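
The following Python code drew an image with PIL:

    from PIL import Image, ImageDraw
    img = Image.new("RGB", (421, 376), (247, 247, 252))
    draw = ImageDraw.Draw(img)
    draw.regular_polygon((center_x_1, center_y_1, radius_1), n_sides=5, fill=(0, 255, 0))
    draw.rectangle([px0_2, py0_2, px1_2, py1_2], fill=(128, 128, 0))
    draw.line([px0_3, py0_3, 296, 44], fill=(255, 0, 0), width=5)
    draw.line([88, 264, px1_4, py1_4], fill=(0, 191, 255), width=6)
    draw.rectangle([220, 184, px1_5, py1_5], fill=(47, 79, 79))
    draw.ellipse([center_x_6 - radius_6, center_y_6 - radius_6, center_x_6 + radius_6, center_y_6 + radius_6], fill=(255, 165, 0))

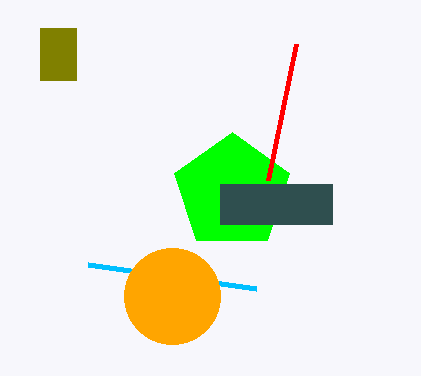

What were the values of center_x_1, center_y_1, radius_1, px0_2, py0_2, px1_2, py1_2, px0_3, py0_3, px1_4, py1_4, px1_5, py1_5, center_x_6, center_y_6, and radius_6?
center_x_1 = 232
center_y_1 = 192
radius_1 = 60
px0_2 = 40
py0_2 = 28
px1_2 = 76
py1_2 = 80
px0_3 = 268
py0_3 = 180
px1_4 = 256
py1_4 = 288
px1_5 = 332
py1_5 = 224
center_x_6 = 172
center_y_6 = 296
radius_6 = 48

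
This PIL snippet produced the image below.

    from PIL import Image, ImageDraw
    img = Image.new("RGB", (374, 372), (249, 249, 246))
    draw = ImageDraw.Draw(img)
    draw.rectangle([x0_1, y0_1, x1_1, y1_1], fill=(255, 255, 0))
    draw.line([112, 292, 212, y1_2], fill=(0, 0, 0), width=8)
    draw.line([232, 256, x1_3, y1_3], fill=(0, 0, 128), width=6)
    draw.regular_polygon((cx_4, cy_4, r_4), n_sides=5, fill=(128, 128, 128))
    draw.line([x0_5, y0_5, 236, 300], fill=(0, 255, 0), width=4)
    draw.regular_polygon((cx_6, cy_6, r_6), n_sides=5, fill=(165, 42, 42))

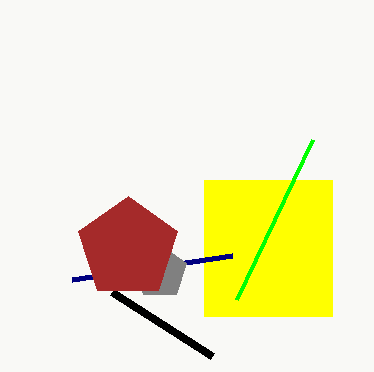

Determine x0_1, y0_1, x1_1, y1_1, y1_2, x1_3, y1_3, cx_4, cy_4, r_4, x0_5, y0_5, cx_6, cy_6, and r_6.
x0_1 = 204
y0_1 = 180
x1_1 = 332
y1_1 = 316
y1_2 = 356
x1_3 = 72
y1_3 = 280
cx_4 = 160
cy_4 = 272
r_4 = 28
x0_5 = 312
y0_5 = 140
cx_6 = 128
cy_6 = 248
r_6 = 52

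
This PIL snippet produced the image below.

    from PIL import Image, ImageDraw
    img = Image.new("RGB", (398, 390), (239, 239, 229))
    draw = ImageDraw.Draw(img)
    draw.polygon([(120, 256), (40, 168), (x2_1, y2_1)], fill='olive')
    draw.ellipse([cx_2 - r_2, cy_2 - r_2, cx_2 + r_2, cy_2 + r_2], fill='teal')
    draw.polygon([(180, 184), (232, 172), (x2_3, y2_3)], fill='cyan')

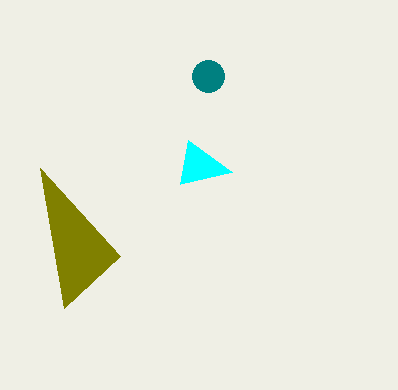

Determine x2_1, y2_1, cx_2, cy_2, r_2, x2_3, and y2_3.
x2_1 = 64; y2_1 = 308; cx_2 = 208; cy_2 = 76; r_2 = 16; x2_3 = 188; y2_3 = 140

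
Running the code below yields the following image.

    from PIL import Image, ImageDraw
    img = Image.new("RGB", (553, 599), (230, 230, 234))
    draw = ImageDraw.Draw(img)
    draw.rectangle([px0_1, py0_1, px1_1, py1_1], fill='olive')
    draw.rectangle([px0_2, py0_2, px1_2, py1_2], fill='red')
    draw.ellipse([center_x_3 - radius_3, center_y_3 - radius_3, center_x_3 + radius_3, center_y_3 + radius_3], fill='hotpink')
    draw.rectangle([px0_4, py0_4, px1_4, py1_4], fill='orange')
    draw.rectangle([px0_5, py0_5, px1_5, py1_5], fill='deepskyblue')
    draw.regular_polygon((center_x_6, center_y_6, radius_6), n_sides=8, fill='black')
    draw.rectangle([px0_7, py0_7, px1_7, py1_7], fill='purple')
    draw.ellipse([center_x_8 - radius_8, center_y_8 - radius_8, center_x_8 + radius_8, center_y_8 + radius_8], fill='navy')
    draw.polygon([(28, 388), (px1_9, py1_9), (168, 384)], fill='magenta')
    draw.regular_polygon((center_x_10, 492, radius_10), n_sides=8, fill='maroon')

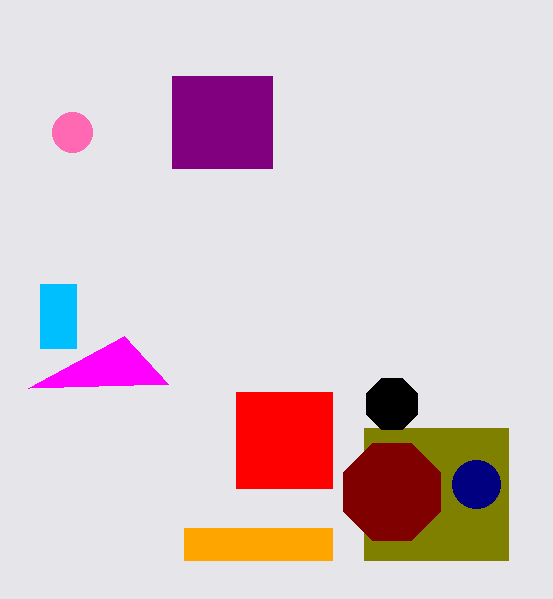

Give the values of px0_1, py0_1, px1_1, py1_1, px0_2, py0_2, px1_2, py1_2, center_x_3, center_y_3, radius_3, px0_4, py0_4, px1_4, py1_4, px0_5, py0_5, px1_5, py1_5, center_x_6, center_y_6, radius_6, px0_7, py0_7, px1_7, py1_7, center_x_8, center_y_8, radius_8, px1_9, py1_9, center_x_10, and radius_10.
px0_1 = 364
py0_1 = 428
px1_1 = 508
py1_1 = 560
px0_2 = 236
py0_2 = 392
px1_2 = 332
py1_2 = 488
center_x_3 = 72
center_y_3 = 132
radius_3 = 20
px0_4 = 184
py0_4 = 528
px1_4 = 332
py1_4 = 560
px0_5 = 40
py0_5 = 284
px1_5 = 76
py1_5 = 348
center_x_6 = 392
center_y_6 = 404
radius_6 = 28
px0_7 = 172
py0_7 = 76
px1_7 = 272
py1_7 = 168
center_x_8 = 476
center_y_8 = 484
radius_8 = 24
px1_9 = 124
py1_9 = 336
center_x_10 = 392
radius_10 = 52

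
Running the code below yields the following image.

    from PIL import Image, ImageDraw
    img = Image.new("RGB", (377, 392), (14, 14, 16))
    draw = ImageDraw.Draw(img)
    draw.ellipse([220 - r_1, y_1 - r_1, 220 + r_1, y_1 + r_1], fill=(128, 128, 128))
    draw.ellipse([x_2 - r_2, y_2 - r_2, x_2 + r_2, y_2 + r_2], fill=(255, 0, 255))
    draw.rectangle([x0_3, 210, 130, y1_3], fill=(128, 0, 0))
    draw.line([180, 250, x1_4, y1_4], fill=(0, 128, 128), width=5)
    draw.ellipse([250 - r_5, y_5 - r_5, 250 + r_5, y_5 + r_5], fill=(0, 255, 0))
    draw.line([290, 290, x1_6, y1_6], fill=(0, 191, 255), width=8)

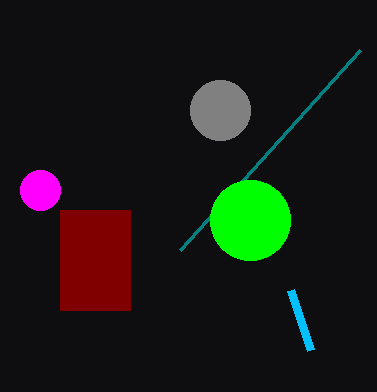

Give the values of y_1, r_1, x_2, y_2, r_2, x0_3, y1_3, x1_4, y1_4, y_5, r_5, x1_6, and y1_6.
y_1 = 110
r_1 = 30
x_2 = 40
y_2 = 190
r_2 = 20
x0_3 = 60
y1_3 = 310
x1_4 = 360
y1_4 = 50
y_5 = 220
r_5 = 40
x1_6 = 310
y1_6 = 350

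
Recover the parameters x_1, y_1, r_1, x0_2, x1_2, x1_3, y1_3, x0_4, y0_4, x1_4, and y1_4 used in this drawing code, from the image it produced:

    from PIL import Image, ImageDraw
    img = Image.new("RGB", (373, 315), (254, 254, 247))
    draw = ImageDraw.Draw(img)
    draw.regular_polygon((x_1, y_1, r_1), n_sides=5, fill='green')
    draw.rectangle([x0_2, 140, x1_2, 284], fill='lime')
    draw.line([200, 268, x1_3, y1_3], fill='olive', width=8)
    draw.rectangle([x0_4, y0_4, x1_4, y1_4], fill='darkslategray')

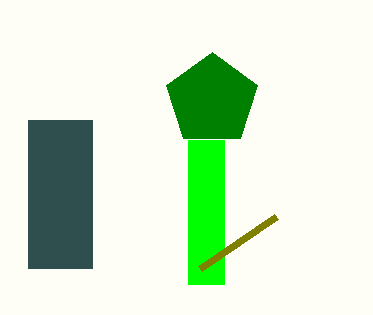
x_1 = 212; y_1 = 100; r_1 = 48; x0_2 = 188; x1_2 = 224; x1_3 = 276; y1_3 = 216; x0_4 = 28; y0_4 = 120; x1_4 = 92; y1_4 = 268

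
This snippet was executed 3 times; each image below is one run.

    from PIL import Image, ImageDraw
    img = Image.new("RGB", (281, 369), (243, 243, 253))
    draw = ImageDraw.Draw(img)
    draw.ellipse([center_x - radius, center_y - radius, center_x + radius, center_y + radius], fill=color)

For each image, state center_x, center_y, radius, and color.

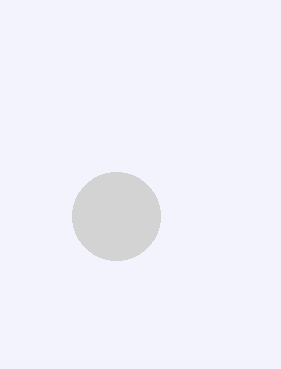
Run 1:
center_x = 116
center_y = 216
radius = 44
color = 'lightgray'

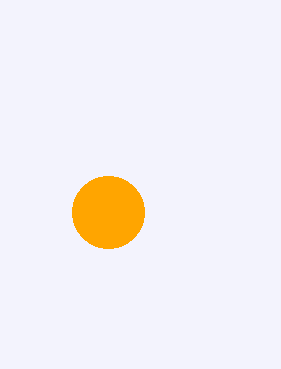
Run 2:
center_x = 108; center_y = 212; radius = 36; color = 'orange'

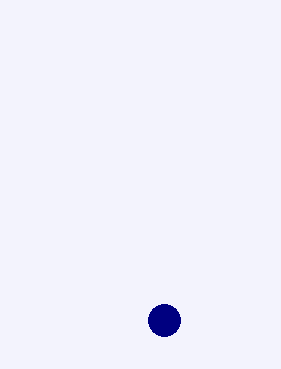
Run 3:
center_x = 164
center_y = 320
radius = 16
color = 'navy'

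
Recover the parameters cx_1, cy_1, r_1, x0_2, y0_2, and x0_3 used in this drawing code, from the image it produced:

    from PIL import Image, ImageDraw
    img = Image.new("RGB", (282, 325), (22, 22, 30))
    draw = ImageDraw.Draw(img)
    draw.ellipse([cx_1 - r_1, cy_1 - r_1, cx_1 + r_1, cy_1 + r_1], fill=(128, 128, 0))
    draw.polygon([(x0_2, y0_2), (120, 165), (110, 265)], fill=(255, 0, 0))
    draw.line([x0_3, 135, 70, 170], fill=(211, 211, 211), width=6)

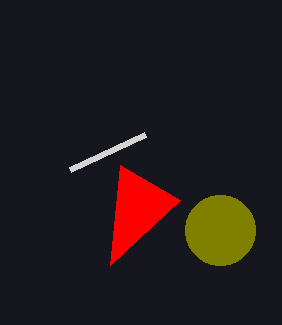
cx_1 = 220
cy_1 = 230
r_1 = 35
x0_2 = 180
y0_2 = 200
x0_3 = 145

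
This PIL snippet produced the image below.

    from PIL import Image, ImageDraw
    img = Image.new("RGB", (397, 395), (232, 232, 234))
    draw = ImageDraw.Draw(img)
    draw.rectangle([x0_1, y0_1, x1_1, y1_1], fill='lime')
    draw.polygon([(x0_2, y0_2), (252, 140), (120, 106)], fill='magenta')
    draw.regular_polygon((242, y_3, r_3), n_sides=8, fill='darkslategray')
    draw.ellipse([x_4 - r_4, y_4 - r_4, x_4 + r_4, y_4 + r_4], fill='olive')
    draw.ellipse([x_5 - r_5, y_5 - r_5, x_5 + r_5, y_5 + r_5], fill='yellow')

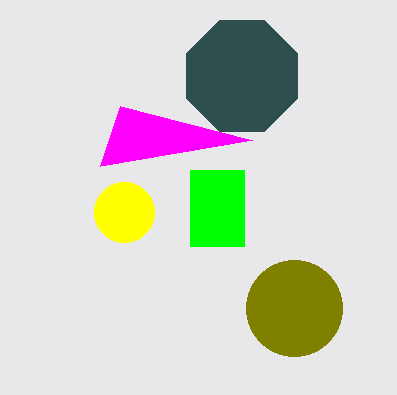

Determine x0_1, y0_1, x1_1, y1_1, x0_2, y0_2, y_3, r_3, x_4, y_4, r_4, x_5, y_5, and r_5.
x0_1 = 190; y0_1 = 170; x1_1 = 244; y1_1 = 246; x0_2 = 100; y0_2 = 166; y_3 = 76; r_3 = 60; x_4 = 294; y_4 = 308; r_4 = 48; x_5 = 124; y_5 = 212; r_5 = 30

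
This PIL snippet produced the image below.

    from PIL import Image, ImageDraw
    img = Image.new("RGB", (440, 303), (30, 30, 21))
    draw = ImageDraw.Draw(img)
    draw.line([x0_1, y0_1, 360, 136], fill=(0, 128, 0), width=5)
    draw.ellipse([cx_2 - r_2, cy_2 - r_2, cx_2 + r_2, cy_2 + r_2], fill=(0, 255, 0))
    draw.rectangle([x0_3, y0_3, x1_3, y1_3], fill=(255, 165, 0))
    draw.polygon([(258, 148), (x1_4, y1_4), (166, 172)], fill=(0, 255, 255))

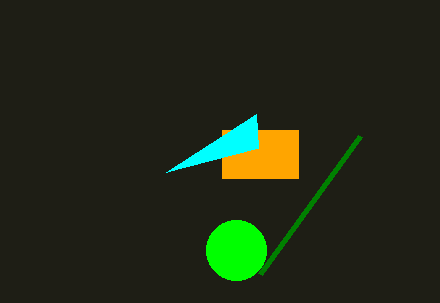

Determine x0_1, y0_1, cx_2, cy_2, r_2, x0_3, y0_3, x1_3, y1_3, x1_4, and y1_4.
x0_1 = 260
y0_1 = 274
cx_2 = 236
cy_2 = 250
r_2 = 30
x0_3 = 222
y0_3 = 130
x1_3 = 298
y1_3 = 178
x1_4 = 256
y1_4 = 114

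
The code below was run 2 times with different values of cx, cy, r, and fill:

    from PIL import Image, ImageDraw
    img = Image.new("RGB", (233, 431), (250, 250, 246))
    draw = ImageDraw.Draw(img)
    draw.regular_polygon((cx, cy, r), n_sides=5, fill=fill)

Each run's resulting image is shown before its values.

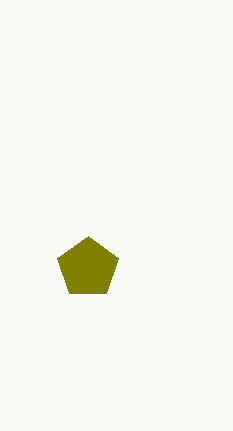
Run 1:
cx = 88
cy = 268
r = 32
fill = 'olive'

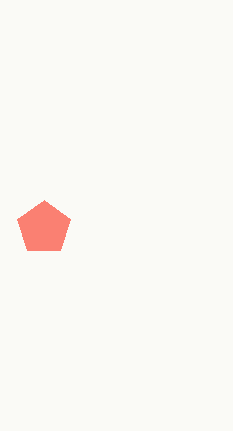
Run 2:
cx = 44; cy = 228; r = 28; fill = 'salmon'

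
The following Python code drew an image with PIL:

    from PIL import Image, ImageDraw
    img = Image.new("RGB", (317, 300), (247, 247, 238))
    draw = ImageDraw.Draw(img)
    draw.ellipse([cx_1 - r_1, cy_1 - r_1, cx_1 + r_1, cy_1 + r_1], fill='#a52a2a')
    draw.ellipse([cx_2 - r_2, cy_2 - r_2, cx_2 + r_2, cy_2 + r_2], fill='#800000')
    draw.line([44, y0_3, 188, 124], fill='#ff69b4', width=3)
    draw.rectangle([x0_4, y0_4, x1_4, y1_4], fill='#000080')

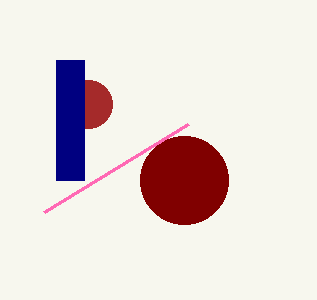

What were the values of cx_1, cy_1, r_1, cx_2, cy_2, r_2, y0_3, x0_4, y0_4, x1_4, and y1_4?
cx_1 = 88
cy_1 = 104
r_1 = 24
cx_2 = 184
cy_2 = 180
r_2 = 44
y0_3 = 212
x0_4 = 56
y0_4 = 60
x1_4 = 84
y1_4 = 180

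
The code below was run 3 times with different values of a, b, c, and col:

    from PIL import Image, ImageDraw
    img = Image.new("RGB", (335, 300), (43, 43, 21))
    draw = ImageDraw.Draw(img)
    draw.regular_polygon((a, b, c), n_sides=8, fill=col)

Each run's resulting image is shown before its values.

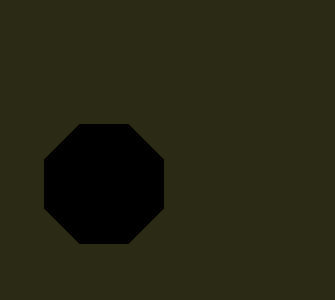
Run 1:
a = 104, b = 184, c = 64, col = 'black'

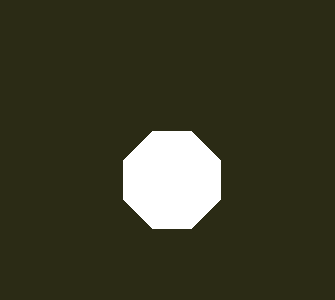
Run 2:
a = 172, b = 180, c = 52, col = 'white'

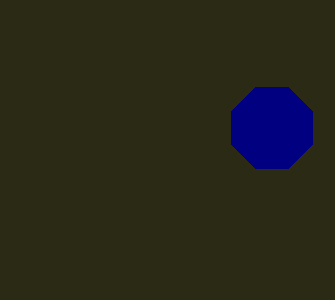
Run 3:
a = 272; b = 128; c = 44; col = 'navy'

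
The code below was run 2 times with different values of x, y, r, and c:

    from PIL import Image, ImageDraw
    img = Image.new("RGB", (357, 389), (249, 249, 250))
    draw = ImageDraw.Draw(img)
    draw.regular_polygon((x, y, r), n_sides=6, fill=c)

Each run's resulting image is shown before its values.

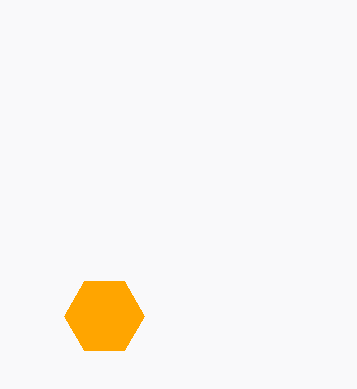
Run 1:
x = 104; y = 316; r = 40; c = 'orange'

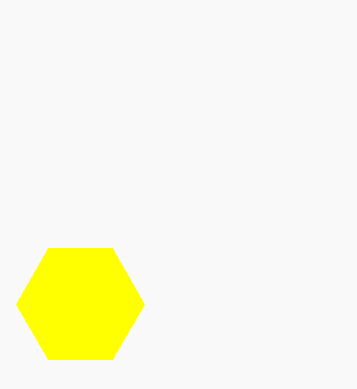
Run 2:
x = 80
y = 304
r = 64
c = 'yellow'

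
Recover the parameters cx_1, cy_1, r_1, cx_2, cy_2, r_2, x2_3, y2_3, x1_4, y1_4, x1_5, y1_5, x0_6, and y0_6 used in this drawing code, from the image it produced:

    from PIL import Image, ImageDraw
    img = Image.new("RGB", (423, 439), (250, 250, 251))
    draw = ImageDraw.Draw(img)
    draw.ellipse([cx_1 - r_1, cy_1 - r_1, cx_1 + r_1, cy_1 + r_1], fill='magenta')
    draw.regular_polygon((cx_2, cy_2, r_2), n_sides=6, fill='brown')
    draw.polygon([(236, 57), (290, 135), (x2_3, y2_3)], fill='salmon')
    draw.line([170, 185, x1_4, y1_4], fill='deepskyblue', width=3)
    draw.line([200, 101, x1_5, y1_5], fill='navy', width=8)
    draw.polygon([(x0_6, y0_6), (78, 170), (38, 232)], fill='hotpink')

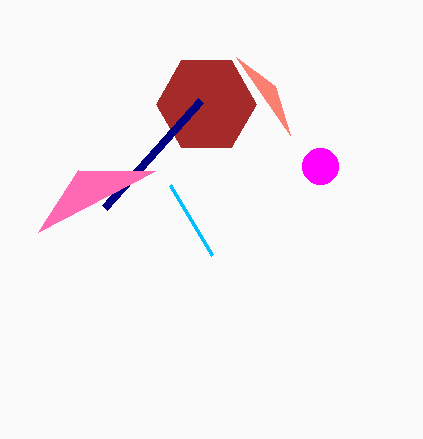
cx_1 = 320
cy_1 = 166
r_1 = 18
cx_2 = 206
cy_2 = 104
r_2 = 50
x2_3 = 275
y2_3 = 86
x1_4 = 212
y1_4 = 255
x1_5 = 104
y1_5 = 208
x0_6 = 155
y0_6 = 171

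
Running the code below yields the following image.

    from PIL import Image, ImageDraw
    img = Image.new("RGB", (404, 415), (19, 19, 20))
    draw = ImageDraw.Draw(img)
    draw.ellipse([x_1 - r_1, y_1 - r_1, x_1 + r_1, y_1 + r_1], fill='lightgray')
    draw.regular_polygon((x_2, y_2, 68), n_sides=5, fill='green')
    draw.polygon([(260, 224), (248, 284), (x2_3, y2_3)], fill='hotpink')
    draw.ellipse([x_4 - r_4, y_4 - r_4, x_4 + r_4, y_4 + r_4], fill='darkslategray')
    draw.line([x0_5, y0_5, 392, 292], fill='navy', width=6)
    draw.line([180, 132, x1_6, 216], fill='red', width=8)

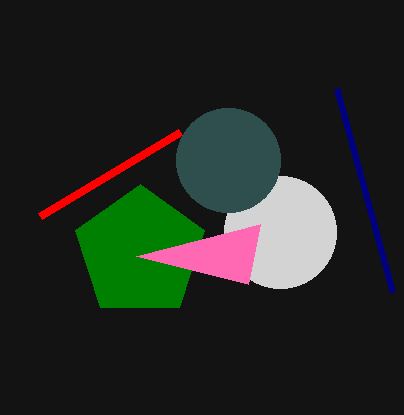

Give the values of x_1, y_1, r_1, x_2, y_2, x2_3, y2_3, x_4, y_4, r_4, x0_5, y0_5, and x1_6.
x_1 = 280, y_1 = 232, r_1 = 56, x_2 = 140, y_2 = 252, x2_3 = 136, y2_3 = 256, x_4 = 228, y_4 = 160, r_4 = 52, x0_5 = 336, y0_5 = 88, x1_6 = 40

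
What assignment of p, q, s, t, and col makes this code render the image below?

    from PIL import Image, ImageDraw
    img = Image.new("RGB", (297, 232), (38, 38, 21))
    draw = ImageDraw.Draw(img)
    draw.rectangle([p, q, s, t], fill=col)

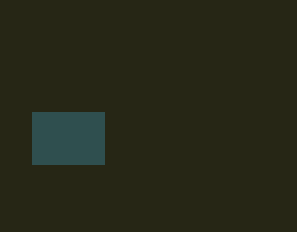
p = 32, q = 112, s = 104, t = 164, col = 'darkslategray'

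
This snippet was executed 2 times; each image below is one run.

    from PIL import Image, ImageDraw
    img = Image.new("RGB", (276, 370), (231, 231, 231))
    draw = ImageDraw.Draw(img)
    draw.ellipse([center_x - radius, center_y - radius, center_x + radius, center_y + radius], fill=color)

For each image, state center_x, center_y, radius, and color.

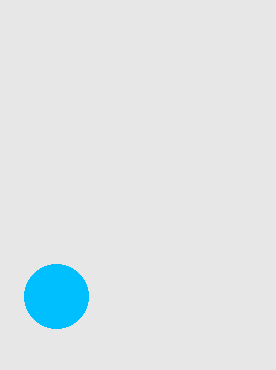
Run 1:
center_x = 56, center_y = 296, radius = 32, color = 'deepskyblue'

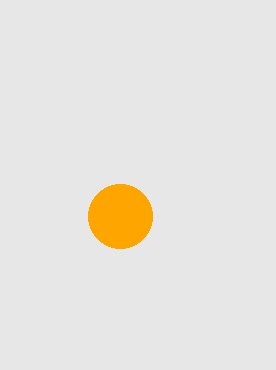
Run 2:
center_x = 120, center_y = 216, radius = 32, color = 'orange'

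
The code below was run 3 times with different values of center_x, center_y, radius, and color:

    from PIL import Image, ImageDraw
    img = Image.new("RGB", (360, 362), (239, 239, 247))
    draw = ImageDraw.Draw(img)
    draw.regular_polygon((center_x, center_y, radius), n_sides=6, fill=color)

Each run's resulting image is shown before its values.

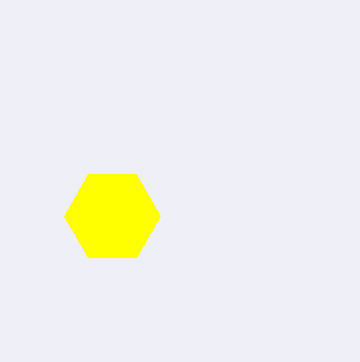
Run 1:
center_x = 112, center_y = 216, radius = 48, color = 'yellow'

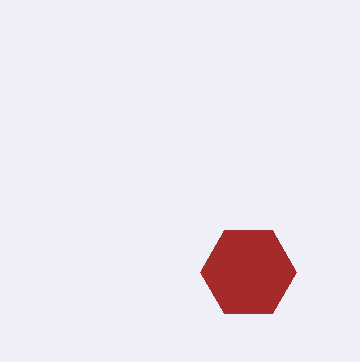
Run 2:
center_x = 248, center_y = 272, radius = 48, color = 'brown'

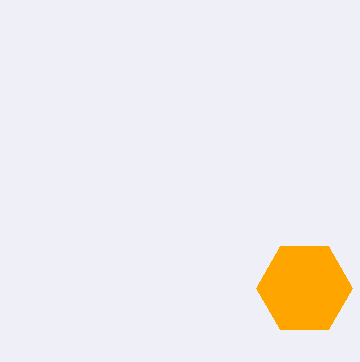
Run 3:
center_x = 304, center_y = 288, radius = 48, color = 'orange'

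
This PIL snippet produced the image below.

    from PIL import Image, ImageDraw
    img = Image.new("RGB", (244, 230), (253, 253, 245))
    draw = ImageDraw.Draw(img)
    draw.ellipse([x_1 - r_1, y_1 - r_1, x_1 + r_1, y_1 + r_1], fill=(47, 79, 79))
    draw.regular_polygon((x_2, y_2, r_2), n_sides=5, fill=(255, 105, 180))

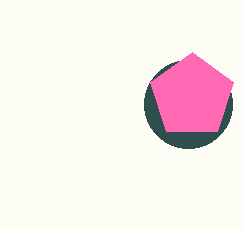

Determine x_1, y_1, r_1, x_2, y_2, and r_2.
x_1 = 188
y_1 = 104
r_1 = 44
x_2 = 192
y_2 = 96
r_2 = 44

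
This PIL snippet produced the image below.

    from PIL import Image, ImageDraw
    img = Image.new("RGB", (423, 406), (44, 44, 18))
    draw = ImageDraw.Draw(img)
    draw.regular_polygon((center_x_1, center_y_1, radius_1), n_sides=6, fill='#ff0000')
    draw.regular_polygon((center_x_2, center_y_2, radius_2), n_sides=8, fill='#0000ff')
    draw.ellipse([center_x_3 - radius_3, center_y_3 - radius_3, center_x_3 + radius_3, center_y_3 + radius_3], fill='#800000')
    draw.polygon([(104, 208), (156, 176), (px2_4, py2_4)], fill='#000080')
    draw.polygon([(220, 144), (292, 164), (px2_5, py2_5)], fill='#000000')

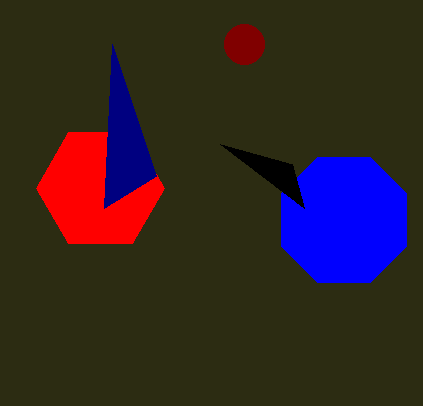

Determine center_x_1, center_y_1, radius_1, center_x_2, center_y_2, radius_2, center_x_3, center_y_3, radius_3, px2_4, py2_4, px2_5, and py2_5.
center_x_1 = 100, center_y_1 = 188, radius_1 = 64, center_x_2 = 344, center_y_2 = 220, radius_2 = 68, center_x_3 = 244, center_y_3 = 44, radius_3 = 20, px2_4 = 112, py2_4 = 44, px2_5 = 304, py2_5 = 208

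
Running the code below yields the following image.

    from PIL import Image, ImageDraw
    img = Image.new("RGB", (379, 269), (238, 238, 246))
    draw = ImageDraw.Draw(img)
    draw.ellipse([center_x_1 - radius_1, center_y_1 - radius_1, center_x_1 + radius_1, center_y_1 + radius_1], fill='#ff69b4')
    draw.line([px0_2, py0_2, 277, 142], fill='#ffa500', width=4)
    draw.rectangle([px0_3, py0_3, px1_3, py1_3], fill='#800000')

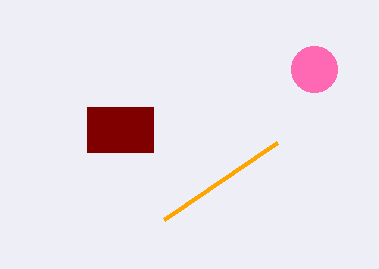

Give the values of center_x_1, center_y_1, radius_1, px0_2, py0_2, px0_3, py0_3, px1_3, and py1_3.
center_x_1 = 314
center_y_1 = 69
radius_1 = 23
px0_2 = 164
py0_2 = 219
px0_3 = 87
py0_3 = 107
px1_3 = 153
py1_3 = 152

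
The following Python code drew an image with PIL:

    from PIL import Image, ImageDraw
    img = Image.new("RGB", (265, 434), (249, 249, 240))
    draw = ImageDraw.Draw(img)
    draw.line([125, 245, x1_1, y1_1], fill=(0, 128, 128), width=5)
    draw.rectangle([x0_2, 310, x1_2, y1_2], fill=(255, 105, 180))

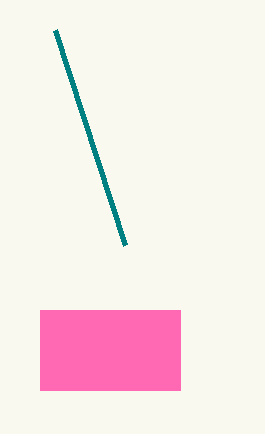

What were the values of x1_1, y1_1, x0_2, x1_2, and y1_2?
x1_1 = 55; y1_1 = 30; x0_2 = 40; x1_2 = 180; y1_2 = 390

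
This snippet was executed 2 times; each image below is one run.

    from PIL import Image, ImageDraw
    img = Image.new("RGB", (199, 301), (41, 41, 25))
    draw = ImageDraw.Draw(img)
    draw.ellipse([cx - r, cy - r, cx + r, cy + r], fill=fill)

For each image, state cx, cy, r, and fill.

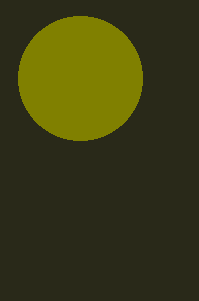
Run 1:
cx = 80; cy = 78; r = 62; fill = 'olive'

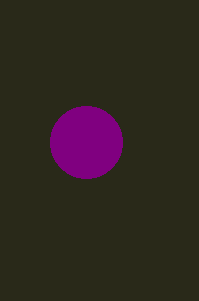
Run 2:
cx = 86, cy = 142, r = 36, fill = 'purple'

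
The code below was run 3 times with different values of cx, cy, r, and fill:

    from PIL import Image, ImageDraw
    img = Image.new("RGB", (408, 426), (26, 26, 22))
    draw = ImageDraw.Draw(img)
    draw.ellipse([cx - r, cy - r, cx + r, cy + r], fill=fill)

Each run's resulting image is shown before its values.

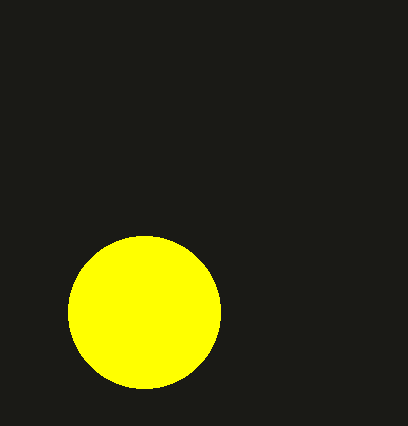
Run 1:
cx = 144, cy = 312, r = 76, fill = 'yellow'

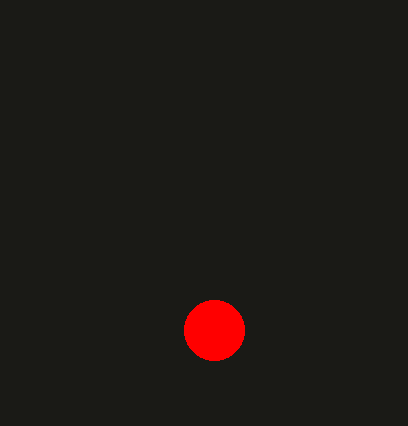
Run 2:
cx = 214
cy = 330
r = 30
fill = 'red'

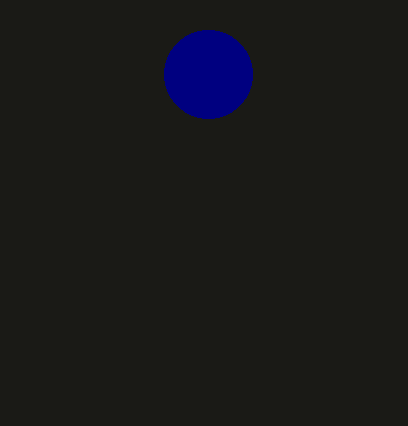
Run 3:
cx = 208
cy = 74
r = 44
fill = 'navy'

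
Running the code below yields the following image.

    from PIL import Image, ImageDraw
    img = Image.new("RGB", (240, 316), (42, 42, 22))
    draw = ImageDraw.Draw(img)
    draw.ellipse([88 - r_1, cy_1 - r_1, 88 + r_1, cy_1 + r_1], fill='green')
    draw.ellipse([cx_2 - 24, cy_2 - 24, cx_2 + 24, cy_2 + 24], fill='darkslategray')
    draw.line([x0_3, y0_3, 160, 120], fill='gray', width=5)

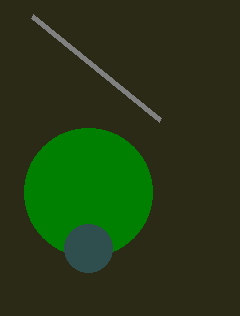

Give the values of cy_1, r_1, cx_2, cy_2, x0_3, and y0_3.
cy_1 = 192; r_1 = 64; cx_2 = 88; cy_2 = 248; x0_3 = 32; y0_3 = 16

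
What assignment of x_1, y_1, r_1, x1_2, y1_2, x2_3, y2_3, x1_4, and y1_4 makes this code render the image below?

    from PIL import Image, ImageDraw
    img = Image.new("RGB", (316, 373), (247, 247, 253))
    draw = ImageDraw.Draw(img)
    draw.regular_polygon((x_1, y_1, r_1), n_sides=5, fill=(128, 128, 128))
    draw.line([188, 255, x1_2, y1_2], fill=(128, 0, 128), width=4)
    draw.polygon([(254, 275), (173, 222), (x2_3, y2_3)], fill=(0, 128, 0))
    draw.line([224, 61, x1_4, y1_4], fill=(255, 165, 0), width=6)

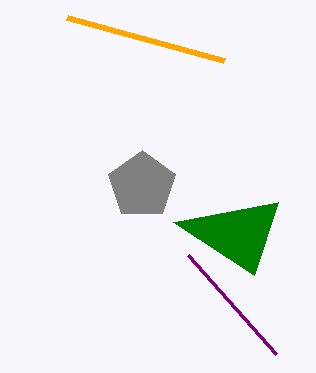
x_1 = 142, y_1 = 185, r_1 = 35, x1_2 = 276, y1_2 = 354, x2_3 = 278, y2_3 = 202, x1_4 = 67, y1_4 = 18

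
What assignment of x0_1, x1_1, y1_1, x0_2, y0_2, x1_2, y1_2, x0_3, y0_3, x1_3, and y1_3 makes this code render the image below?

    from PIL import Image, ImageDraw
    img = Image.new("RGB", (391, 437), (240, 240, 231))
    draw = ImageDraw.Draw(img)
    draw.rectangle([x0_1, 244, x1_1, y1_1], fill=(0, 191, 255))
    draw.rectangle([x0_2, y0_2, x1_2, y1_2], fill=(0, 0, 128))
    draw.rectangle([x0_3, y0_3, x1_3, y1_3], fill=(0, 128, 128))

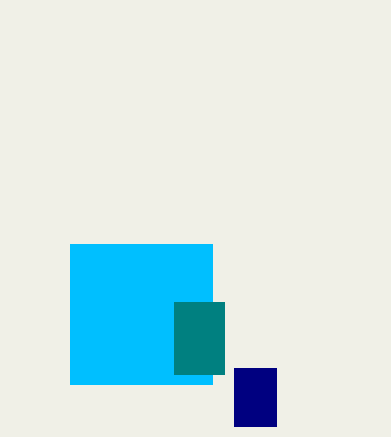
x0_1 = 70; x1_1 = 212; y1_1 = 384; x0_2 = 234; y0_2 = 368; x1_2 = 276; y1_2 = 426; x0_3 = 174; y0_3 = 302; x1_3 = 224; y1_3 = 374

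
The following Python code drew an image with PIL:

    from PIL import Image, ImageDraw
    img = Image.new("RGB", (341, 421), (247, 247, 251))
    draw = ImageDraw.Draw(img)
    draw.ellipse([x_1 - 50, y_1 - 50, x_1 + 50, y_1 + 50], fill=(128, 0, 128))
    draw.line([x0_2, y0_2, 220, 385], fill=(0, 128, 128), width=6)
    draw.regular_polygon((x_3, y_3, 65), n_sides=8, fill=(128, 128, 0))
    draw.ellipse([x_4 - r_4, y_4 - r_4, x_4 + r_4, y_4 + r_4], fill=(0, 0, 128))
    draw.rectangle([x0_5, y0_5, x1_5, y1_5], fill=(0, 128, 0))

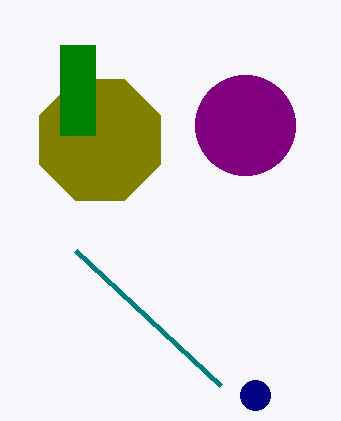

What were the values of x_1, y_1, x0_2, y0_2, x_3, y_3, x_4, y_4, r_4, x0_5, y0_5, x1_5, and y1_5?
x_1 = 245; y_1 = 125; x0_2 = 75; y0_2 = 250; x_3 = 100; y_3 = 140; x_4 = 255; y_4 = 395; r_4 = 15; x0_5 = 60; y0_5 = 45; x1_5 = 95; y1_5 = 135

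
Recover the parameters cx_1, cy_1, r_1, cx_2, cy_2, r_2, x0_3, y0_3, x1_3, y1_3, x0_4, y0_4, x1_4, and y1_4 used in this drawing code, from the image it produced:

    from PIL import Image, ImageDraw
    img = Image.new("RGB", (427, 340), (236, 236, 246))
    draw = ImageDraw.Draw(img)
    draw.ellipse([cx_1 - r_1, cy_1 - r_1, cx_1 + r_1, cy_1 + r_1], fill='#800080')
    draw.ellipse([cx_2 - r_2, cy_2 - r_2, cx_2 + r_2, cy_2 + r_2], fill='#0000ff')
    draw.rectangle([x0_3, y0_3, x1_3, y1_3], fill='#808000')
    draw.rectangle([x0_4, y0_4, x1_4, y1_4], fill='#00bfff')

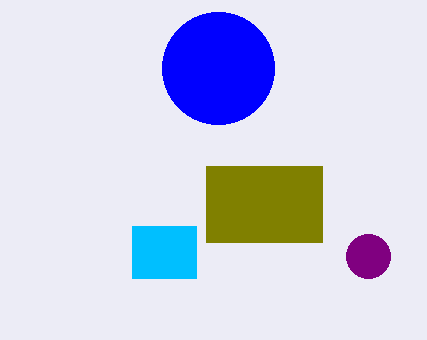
cx_1 = 368; cy_1 = 256; r_1 = 22; cx_2 = 218; cy_2 = 68; r_2 = 56; x0_3 = 206; y0_3 = 166; x1_3 = 322; y1_3 = 242; x0_4 = 132; y0_4 = 226; x1_4 = 196; y1_4 = 278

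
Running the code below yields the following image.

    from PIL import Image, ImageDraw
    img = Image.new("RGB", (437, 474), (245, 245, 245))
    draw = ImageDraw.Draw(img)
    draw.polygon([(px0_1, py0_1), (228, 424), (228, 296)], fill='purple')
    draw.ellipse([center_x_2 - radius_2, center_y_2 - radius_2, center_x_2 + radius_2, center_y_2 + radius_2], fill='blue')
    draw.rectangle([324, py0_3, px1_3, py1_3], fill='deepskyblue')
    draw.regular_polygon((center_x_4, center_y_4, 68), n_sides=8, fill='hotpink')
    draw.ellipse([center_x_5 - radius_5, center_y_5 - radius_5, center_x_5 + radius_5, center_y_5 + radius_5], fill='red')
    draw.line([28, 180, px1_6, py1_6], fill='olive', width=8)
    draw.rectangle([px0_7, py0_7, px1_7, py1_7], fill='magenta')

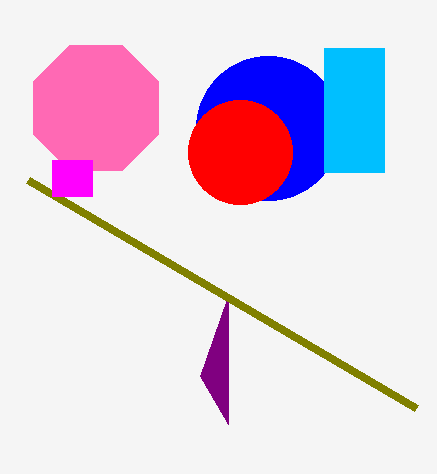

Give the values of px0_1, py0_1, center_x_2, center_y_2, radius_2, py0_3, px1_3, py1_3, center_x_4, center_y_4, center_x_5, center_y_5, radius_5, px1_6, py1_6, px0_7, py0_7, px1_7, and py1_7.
px0_1 = 200; py0_1 = 376; center_x_2 = 268; center_y_2 = 128; radius_2 = 72; py0_3 = 48; px1_3 = 384; py1_3 = 172; center_x_4 = 96; center_y_4 = 108; center_x_5 = 240; center_y_5 = 152; radius_5 = 52; px1_6 = 416; py1_6 = 408; px0_7 = 52; py0_7 = 160; px1_7 = 92; py1_7 = 196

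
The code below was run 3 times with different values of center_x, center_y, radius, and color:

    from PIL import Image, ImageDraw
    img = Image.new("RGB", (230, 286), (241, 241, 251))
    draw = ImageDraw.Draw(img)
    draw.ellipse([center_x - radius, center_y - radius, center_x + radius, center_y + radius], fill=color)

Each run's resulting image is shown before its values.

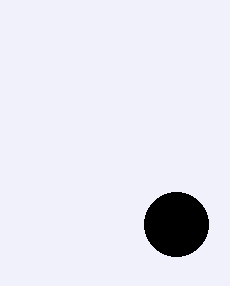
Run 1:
center_x = 176, center_y = 224, radius = 32, color = 'black'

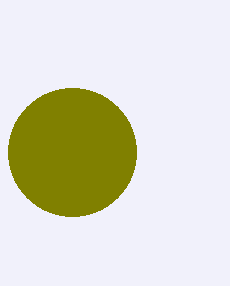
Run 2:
center_x = 72, center_y = 152, radius = 64, color = 'olive'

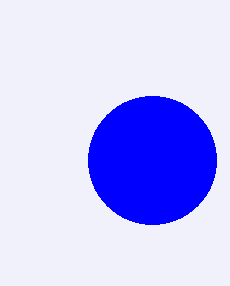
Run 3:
center_x = 152, center_y = 160, radius = 64, color = 'blue'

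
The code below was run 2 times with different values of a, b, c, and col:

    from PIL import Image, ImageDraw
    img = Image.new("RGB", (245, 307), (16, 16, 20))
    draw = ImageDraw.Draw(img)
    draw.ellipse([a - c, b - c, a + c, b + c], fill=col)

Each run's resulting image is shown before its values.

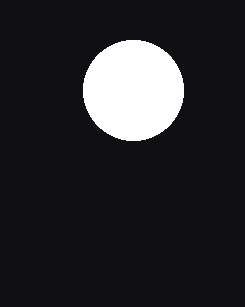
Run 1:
a = 133, b = 90, c = 50, col = 'white'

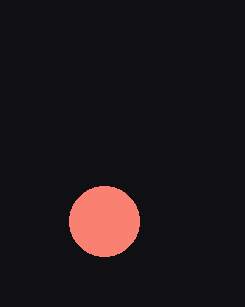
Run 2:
a = 104, b = 221, c = 35, col = 'salmon'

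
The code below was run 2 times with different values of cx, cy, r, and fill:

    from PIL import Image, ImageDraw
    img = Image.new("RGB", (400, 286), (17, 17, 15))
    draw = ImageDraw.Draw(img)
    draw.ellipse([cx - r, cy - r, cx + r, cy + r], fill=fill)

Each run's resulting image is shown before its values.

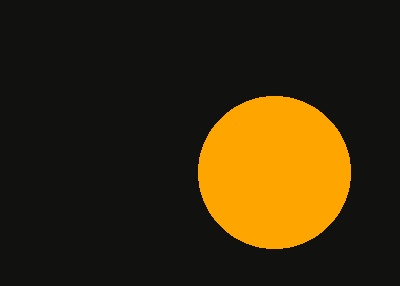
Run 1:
cx = 274, cy = 172, r = 76, fill = 'orange'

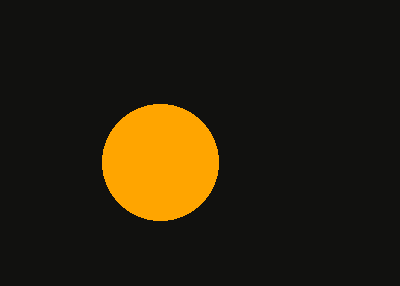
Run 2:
cx = 160; cy = 162; r = 58; fill = 'orange'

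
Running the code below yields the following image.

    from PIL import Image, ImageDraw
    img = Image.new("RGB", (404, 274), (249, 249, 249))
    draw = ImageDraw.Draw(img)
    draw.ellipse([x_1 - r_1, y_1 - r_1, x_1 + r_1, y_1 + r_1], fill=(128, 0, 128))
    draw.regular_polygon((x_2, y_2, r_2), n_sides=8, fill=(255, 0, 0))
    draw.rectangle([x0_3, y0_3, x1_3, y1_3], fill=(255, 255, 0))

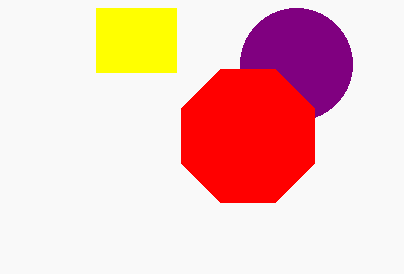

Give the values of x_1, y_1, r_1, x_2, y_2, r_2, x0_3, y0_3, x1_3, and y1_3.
x_1 = 296, y_1 = 64, r_1 = 56, x_2 = 248, y_2 = 136, r_2 = 72, x0_3 = 96, y0_3 = 8, x1_3 = 176, y1_3 = 72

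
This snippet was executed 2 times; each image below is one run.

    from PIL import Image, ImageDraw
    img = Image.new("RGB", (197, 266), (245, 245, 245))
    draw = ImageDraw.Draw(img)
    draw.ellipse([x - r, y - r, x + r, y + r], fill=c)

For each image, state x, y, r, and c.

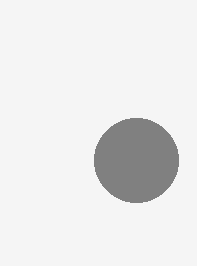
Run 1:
x = 136, y = 160, r = 42, c = 'gray'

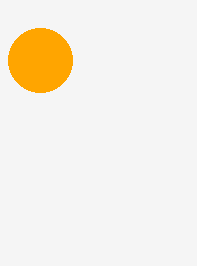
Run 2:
x = 40; y = 60; r = 32; c = 'orange'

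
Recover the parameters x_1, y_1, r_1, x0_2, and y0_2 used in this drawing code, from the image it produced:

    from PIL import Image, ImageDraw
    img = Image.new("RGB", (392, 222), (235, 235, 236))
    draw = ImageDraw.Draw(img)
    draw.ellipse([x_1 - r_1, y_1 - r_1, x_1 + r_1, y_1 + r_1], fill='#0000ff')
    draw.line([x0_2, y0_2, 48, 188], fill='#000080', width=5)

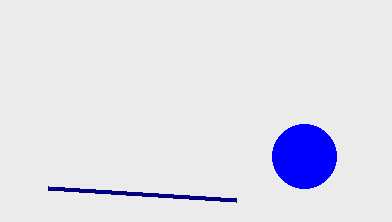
x_1 = 304, y_1 = 156, r_1 = 32, x0_2 = 236, y0_2 = 200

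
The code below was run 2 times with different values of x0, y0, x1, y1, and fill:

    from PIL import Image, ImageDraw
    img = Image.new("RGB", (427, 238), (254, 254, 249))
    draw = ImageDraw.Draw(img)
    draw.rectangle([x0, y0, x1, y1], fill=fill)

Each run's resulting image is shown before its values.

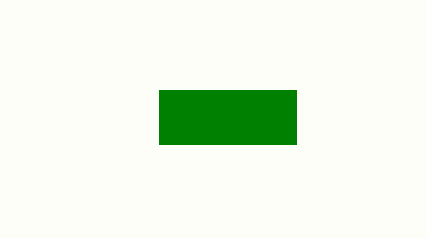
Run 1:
x0 = 159, y0 = 90, x1 = 296, y1 = 144, fill = 'green'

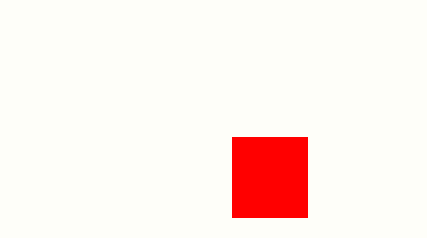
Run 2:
x0 = 232, y0 = 137, x1 = 307, y1 = 217, fill = 'red'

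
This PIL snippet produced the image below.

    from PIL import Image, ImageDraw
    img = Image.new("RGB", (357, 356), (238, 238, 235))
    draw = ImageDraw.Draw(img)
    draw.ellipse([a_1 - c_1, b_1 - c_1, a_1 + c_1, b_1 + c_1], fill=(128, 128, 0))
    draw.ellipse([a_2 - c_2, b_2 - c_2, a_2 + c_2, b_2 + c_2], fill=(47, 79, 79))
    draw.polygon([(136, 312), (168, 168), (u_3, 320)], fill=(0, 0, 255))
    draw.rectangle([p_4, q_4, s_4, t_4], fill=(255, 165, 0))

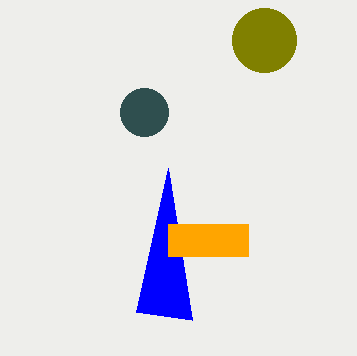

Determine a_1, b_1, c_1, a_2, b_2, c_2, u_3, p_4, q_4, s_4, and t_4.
a_1 = 264, b_1 = 40, c_1 = 32, a_2 = 144, b_2 = 112, c_2 = 24, u_3 = 192, p_4 = 168, q_4 = 224, s_4 = 248, t_4 = 256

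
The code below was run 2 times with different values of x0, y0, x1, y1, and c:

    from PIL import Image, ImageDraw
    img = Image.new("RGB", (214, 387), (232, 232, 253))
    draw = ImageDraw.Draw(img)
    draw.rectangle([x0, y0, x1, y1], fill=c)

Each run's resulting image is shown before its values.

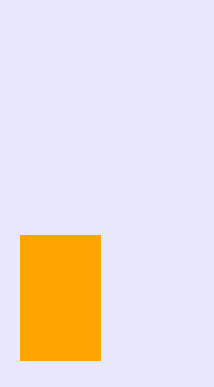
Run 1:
x0 = 20
y0 = 235
x1 = 100
y1 = 360
c = 'orange'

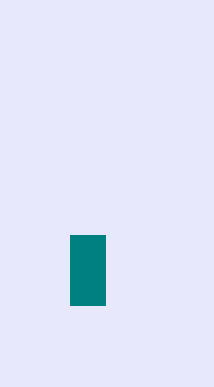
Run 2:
x0 = 70; y0 = 235; x1 = 105; y1 = 305; c = 'teal'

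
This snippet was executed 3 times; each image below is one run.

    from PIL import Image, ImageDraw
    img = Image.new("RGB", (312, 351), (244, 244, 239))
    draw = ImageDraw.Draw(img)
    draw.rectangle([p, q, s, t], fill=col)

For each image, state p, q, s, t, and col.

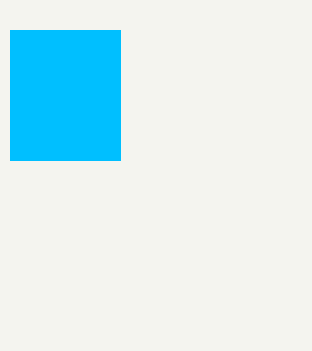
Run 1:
p = 10, q = 30, s = 120, t = 160, col = 'deepskyblue'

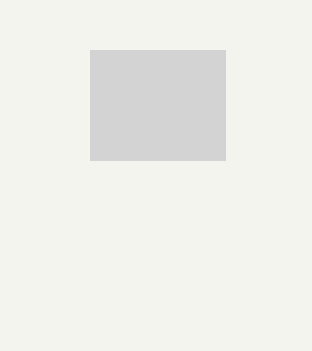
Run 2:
p = 90, q = 50, s = 225, t = 160, col = 'lightgray'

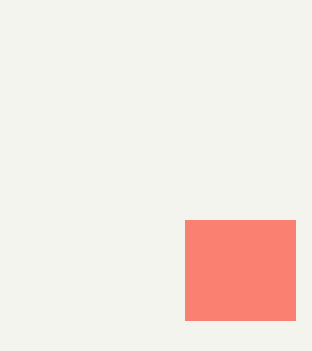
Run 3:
p = 185, q = 220, s = 295, t = 320, col = 'salmon'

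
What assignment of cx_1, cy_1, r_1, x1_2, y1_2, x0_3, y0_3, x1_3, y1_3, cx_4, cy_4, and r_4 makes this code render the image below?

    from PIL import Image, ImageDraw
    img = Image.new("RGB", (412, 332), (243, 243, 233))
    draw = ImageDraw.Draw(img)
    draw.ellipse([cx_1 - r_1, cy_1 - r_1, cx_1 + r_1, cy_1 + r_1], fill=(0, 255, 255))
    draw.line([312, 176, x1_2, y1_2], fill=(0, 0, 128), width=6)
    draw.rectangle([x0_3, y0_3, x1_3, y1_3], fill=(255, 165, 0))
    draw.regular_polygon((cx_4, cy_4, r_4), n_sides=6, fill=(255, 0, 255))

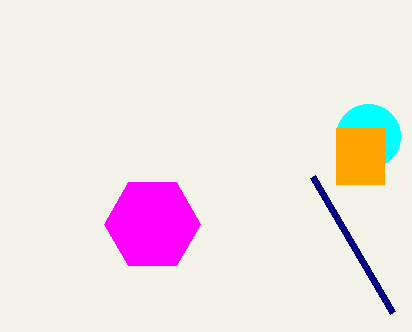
cx_1 = 368; cy_1 = 136; r_1 = 32; x1_2 = 392; y1_2 = 312; x0_3 = 336; y0_3 = 128; x1_3 = 384; y1_3 = 184; cx_4 = 152; cy_4 = 224; r_4 = 48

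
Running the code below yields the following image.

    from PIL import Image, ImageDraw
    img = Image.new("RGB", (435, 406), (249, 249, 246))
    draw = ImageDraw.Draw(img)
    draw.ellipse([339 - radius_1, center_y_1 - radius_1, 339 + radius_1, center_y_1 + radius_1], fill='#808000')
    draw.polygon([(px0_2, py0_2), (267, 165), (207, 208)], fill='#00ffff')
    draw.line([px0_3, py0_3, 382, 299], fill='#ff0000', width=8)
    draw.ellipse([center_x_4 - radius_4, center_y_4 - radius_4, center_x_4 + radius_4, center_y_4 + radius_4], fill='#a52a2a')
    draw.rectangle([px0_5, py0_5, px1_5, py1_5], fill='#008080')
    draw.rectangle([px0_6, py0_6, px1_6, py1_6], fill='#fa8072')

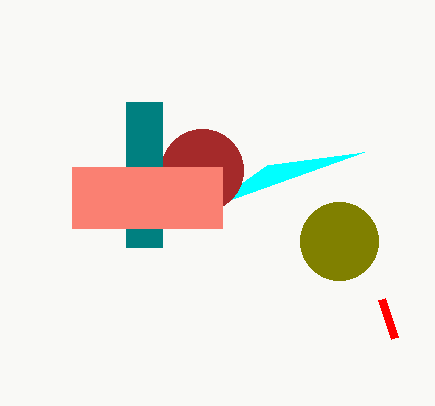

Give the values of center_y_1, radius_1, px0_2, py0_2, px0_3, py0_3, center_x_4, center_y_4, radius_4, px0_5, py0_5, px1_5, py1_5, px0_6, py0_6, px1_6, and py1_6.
center_y_1 = 241, radius_1 = 39, px0_2 = 364, py0_2 = 152, px0_3 = 395, py0_3 = 338, center_x_4 = 202, center_y_4 = 170, radius_4 = 41, px0_5 = 126, py0_5 = 102, px1_5 = 162, py1_5 = 247, px0_6 = 72, py0_6 = 167, px1_6 = 222, py1_6 = 228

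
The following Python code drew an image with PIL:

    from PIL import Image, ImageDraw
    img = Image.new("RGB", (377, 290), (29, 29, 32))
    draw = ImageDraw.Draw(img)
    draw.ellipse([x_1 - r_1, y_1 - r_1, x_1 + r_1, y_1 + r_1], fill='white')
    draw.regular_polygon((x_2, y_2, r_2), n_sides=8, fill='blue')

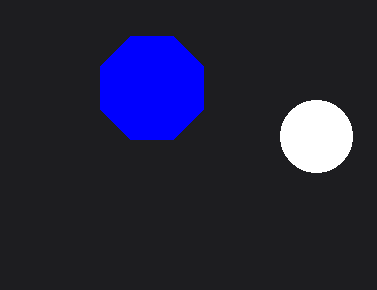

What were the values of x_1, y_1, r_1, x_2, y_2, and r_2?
x_1 = 316
y_1 = 136
r_1 = 36
x_2 = 152
y_2 = 88
r_2 = 56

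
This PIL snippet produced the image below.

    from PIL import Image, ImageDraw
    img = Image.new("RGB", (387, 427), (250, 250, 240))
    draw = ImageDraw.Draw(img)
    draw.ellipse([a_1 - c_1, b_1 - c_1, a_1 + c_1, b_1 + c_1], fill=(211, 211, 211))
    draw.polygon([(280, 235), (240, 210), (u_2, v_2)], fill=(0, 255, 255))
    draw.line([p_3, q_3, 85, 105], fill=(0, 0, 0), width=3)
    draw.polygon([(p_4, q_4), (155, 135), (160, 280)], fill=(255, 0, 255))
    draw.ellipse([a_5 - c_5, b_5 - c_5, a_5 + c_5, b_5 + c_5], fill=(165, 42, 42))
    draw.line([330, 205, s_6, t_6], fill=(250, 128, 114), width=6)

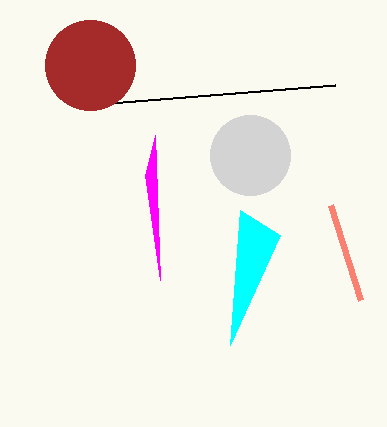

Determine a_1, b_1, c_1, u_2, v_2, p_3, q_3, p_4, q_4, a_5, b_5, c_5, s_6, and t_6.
a_1 = 250; b_1 = 155; c_1 = 40; u_2 = 230; v_2 = 345; p_3 = 335; q_3 = 85; p_4 = 145; q_4 = 175; a_5 = 90; b_5 = 65; c_5 = 45; s_6 = 360; t_6 = 300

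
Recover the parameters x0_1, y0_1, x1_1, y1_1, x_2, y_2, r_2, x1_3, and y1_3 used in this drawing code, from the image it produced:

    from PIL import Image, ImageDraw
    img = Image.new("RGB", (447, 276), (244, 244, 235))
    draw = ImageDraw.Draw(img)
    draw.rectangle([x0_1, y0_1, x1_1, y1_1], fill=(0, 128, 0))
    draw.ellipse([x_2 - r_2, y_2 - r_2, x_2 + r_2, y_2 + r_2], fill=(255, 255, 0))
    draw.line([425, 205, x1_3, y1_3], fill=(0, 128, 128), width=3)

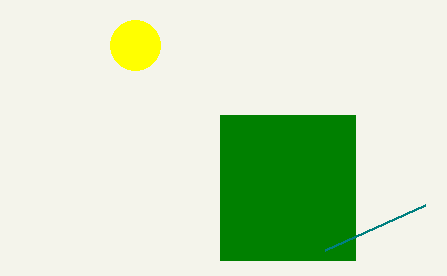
x0_1 = 220; y0_1 = 115; x1_1 = 355; y1_1 = 260; x_2 = 135; y_2 = 45; r_2 = 25; x1_3 = 325; y1_3 = 250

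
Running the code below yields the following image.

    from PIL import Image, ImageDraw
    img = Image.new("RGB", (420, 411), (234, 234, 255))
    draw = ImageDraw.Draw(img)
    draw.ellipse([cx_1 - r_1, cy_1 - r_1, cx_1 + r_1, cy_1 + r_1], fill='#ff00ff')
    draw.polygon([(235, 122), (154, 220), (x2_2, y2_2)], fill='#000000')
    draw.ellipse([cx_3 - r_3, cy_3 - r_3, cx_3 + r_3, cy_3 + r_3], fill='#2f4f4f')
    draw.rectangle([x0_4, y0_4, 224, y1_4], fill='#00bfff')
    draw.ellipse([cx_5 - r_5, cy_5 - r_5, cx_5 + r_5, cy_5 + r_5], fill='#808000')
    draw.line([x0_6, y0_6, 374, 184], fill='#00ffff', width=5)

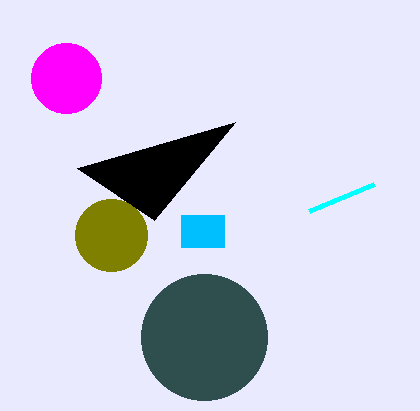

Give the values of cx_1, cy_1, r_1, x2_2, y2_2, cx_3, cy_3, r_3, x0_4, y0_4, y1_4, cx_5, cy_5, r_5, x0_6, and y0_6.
cx_1 = 66; cy_1 = 78; r_1 = 35; x2_2 = 77; y2_2 = 168; cx_3 = 204; cy_3 = 337; r_3 = 63; x0_4 = 181; y0_4 = 215; y1_4 = 247; cx_5 = 111; cy_5 = 235; r_5 = 36; x0_6 = 309; y0_6 = 211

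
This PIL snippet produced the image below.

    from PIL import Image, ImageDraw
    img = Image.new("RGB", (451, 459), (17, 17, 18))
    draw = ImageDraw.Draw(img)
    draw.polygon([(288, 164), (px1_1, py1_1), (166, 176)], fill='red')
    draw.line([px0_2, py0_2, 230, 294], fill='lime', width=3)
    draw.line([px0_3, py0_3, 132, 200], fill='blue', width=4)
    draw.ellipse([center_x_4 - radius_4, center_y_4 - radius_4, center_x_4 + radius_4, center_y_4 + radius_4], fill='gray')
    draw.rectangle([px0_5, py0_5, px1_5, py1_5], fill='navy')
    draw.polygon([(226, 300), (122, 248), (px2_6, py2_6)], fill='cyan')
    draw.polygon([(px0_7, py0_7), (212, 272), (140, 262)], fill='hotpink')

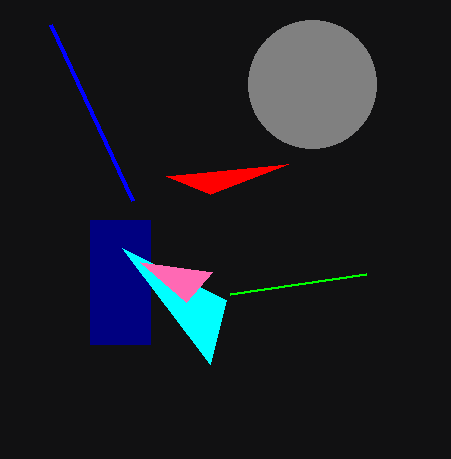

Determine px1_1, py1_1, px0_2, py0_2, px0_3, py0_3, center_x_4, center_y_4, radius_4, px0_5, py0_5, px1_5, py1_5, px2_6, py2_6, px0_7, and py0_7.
px1_1 = 210
py1_1 = 194
px0_2 = 366
py0_2 = 274
px0_3 = 50
py0_3 = 24
center_x_4 = 312
center_y_4 = 84
radius_4 = 64
px0_5 = 90
py0_5 = 220
px1_5 = 150
py1_5 = 344
px2_6 = 210
py2_6 = 364
px0_7 = 186
py0_7 = 302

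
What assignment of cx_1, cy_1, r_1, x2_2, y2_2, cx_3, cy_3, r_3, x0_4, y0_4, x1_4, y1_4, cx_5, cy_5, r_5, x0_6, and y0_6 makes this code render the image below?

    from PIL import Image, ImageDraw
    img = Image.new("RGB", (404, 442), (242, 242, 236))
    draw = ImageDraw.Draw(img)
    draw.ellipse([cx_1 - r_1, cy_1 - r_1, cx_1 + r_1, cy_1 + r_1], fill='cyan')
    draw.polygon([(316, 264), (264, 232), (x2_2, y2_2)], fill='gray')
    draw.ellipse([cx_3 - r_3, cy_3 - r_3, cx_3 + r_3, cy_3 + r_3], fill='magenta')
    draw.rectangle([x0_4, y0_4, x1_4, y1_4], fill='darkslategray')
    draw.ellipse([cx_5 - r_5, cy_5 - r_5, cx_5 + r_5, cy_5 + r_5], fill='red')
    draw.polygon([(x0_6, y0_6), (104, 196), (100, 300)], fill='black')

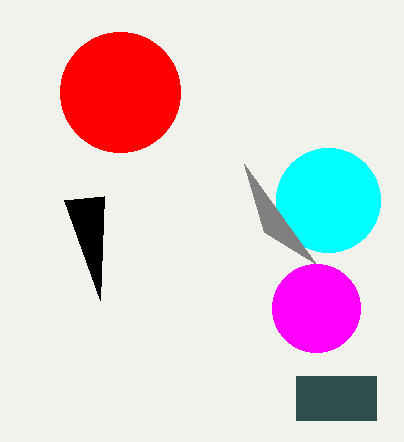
cx_1 = 328
cy_1 = 200
r_1 = 52
x2_2 = 244
y2_2 = 164
cx_3 = 316
cy_3 = 308
r_3 = 44
x0_4 = 296
y0_4 = 376
x1_4 = 376
y1_4 = 420
cx_5 = 120
cy_5 = 92
r_5 = 60
x0_6 = 64
y0_6 = 200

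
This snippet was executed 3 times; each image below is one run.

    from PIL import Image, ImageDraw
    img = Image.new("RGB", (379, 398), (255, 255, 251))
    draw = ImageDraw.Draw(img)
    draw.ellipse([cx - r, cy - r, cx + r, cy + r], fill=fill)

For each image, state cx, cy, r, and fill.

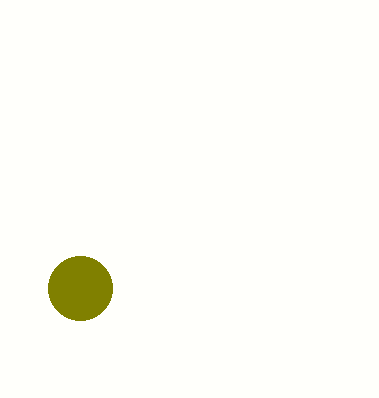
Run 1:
cx = 80, cy = 288, r = 32, fill = 'olive'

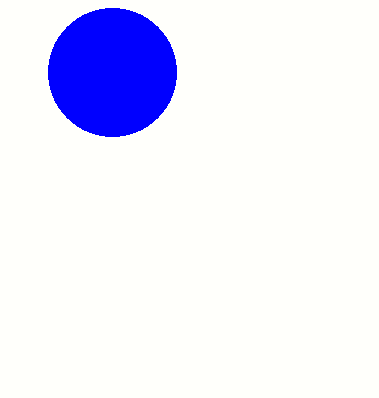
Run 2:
cx = 112, cy = 72, r = 64, fill = 'blue'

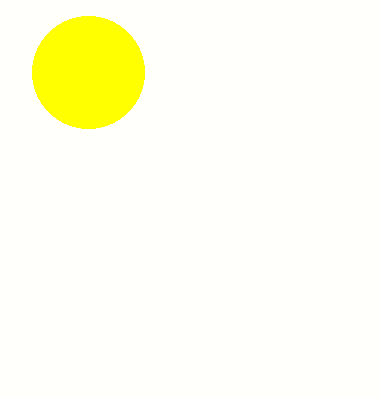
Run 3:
cx = 88
cy = 72
r = 56
fill = 'yellow'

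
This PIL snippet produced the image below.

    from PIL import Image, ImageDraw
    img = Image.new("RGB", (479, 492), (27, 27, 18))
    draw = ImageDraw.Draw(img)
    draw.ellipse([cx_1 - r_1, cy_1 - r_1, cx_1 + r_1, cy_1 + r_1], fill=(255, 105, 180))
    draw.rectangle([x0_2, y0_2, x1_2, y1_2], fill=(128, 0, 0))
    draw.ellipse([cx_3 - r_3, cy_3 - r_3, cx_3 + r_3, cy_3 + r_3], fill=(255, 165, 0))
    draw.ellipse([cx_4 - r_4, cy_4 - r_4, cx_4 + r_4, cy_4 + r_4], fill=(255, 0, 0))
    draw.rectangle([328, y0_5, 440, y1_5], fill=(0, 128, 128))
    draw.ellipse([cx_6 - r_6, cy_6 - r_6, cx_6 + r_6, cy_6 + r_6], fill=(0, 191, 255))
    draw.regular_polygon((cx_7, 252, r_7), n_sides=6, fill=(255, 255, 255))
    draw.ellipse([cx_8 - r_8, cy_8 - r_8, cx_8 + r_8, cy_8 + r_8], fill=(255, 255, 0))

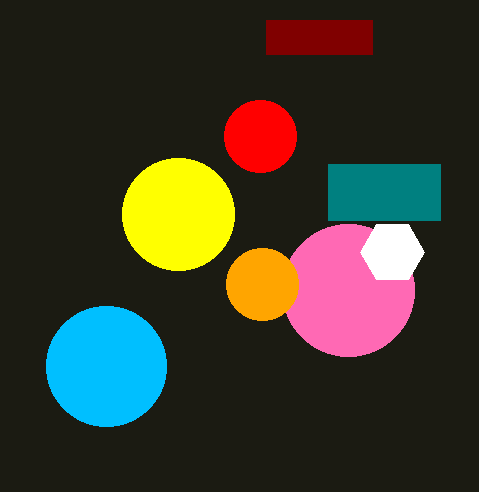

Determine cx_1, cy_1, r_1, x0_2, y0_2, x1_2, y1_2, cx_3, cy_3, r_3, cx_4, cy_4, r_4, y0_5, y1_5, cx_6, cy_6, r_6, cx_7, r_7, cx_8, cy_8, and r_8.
cx_1 = 348
cy_1 = 290
r_1 = 66
x0_2 = 266
y0_2 = 20
x1_2 = 372
y1_2 = 54
cx_3 = 262
cy_3 = 284
r_3 = 36
cx_4 = 260
cy_4 = 136
r_4 = 36
y0_5 = 164
y1_5 = 220
cx_6 = 106
cy_6 = 366
r_6 = 60
cx_7 = 392
r_7 = 32
cx_8 = 178
cy_8 = 214
r_8 = 56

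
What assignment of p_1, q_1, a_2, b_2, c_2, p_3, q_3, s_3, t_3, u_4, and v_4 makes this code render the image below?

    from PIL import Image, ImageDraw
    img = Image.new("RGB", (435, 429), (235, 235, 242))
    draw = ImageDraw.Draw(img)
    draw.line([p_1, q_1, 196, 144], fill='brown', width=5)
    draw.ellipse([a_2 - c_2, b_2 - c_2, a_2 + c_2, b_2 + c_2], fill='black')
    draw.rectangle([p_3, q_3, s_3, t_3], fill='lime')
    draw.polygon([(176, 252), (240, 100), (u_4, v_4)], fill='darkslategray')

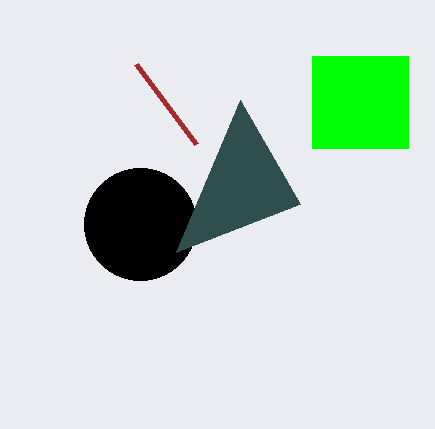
p_1 = 136; q_1 = 64; a_2 = 140; b_2 = 224; c_2 = 56; p_3 = 312; q_3 = 56; s_3 = 408; t_3 = 148; u_4 = 300; v_4 = 204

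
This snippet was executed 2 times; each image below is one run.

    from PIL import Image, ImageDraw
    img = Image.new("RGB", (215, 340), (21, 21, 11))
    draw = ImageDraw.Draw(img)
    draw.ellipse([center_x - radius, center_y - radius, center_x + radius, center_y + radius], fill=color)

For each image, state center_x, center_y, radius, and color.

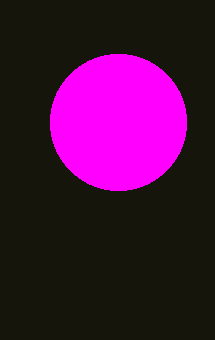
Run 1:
center_x = 118
center_y = 122
radius = 68
color = 'magenta'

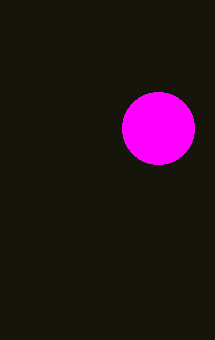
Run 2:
center_x = 158; center_y = 128; radius = 36; color = 'magenta'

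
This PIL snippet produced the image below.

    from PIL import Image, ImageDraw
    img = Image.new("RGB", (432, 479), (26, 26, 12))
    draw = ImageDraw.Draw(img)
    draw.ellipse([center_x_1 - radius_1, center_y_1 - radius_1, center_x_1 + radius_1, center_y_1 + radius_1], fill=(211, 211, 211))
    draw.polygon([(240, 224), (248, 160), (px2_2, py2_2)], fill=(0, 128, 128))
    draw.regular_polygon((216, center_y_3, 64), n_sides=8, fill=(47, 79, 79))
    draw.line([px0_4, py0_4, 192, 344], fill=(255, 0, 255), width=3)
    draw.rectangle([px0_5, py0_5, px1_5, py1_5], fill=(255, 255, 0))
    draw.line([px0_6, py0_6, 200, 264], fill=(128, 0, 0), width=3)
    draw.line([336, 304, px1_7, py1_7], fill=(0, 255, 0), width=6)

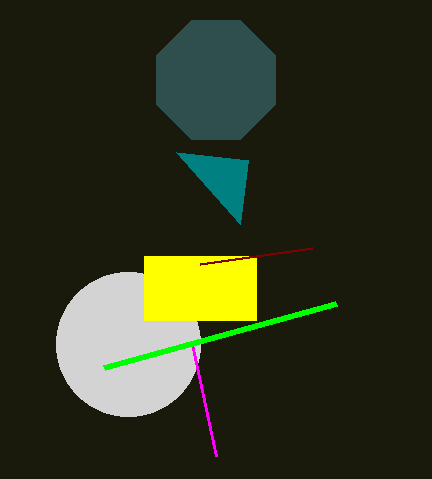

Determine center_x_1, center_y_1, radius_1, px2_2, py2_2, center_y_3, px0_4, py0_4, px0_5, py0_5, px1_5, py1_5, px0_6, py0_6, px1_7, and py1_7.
center_x_1 = 128
center_y_1 = 344
radius_1 = 72
px2_2 = 176
py2_2 = 152
center_y_3 = 80
px0_4 = 216
py0_4 = 456
px0_5 = 144
py0_5 = 256
px1_5 = 256
py1_5 = 320
px0_6 = 312
py0_6 = 248
px1_7 = 104
py1_7 = 368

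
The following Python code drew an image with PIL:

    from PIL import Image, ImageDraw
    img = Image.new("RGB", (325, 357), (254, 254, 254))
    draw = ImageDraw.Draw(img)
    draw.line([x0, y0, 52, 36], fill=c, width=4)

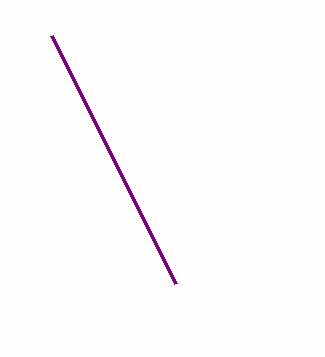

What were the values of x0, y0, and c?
x0 = 176; y0 = 284; c = 'purple'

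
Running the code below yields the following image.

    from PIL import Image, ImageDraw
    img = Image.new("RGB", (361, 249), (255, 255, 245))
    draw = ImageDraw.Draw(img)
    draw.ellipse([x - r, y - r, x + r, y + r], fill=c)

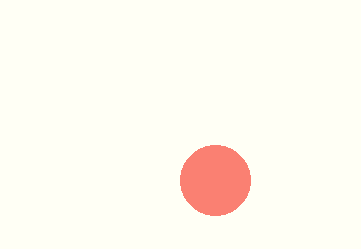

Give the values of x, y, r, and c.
x = 215, y = 180, r = 35, c = 'salmon'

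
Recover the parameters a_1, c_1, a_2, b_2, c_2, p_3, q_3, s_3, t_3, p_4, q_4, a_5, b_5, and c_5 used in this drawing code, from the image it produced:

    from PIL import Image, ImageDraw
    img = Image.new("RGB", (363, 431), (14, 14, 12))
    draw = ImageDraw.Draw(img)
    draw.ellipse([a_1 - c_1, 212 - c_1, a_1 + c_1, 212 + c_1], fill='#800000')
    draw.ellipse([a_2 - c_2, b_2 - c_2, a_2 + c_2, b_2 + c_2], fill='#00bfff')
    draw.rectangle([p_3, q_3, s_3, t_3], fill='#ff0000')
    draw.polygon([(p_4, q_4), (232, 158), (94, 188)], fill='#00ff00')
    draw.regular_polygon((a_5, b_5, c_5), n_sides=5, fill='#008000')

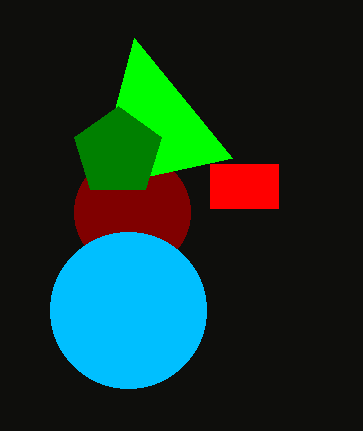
a_1 = 132
c_1 = 58
a_2 = 128
b_2 = 310
c_2 = 78
p_3 = 210
q_3 = 164
s_3 = 278
t_3 = 208
p_4 = 134
q_4 = 38
a_5 = 118
b_5 = 152
c_5 = 46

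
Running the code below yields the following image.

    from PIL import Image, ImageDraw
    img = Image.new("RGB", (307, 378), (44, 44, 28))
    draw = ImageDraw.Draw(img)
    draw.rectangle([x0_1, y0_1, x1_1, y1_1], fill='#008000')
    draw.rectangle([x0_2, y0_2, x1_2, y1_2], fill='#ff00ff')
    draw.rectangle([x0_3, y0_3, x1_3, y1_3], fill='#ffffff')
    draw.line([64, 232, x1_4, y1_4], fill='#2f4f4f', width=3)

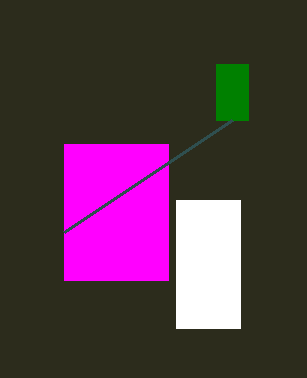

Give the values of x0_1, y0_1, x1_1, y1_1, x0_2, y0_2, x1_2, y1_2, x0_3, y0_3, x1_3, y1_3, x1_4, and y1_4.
x0_1 = 216, y0_1 = 64, x1_1 = 248, y1_1 = 120, x0_2 = 64, y0_2 = 144, x1_2 = 168, y1_2 = 280, x0_3 = 176, y0_3 = 200, x1_3 = 240, y1_3 = 328, x1_4 = 232, y1_4 = 120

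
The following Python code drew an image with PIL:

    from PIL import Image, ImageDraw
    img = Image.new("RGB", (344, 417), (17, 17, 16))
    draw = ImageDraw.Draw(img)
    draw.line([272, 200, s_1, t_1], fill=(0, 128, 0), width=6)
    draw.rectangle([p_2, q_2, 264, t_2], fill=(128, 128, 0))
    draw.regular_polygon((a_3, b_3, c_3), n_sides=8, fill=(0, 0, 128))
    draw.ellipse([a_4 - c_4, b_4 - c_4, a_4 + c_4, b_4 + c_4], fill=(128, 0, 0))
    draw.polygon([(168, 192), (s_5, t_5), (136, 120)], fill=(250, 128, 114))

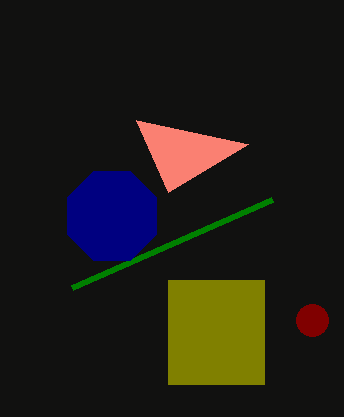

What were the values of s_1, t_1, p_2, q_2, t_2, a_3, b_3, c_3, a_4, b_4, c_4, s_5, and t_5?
s_1 = 72, t_1 = 288, p_2 = 168, q_2 = 280, t_2 = 384, a_3 = 112, b_3 = 216, c_3 = 48, a_4 = 312, b_4 = 320, c_4 = 16, s_5 = 248, t_5 = 144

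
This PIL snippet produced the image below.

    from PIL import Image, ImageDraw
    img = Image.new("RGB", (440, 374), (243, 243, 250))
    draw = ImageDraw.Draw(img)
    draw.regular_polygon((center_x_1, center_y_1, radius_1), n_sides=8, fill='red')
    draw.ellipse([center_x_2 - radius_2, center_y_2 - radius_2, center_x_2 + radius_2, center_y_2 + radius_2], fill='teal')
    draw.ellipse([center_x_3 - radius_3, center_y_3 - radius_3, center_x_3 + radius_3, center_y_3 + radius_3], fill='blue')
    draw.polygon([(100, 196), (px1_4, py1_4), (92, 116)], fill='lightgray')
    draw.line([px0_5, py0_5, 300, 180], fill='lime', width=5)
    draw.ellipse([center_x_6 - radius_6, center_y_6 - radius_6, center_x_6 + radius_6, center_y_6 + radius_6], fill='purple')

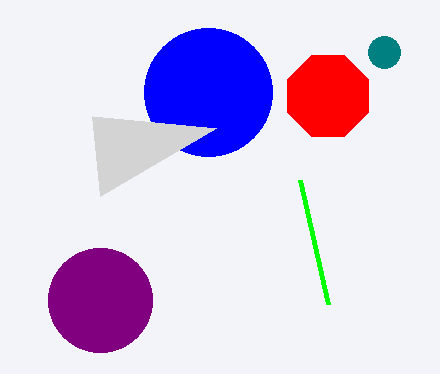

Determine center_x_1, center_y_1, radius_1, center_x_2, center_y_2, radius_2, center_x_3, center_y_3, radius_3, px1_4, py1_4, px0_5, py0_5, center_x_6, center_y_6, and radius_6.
center_x_1 = 328
center_y_1 = 96
radius_1 = 44
center_x_2 = 384
center_y_2 = 52
radius_2 = 16
center_x_3 = 208
center_y_3 = 92
radius_3 = 64
px1_4 = 216
py1_4 = 128
px0_5 = 328
py0_5 = 304
center_x_6 = 100
center_y_6 = 300
radius_6 = 52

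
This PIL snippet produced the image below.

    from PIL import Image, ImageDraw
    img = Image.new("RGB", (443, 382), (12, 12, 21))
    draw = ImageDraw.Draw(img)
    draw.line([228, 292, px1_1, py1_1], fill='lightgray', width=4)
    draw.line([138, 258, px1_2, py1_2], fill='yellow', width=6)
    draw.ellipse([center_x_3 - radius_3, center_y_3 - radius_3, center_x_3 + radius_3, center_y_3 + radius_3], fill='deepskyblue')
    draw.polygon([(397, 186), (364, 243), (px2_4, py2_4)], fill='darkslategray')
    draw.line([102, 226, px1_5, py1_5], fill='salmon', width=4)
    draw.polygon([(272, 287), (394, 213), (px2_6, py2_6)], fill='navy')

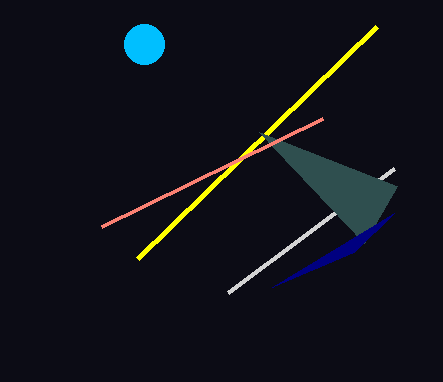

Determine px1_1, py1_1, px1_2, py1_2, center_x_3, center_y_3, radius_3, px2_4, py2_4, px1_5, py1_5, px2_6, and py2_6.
px1_1 = 394, py1_1 = 168, px1_2 = 377, py1_2 = 26, center_x_3 = 144, center_y_3 = 44, radius_3 = 20, px2_4 = 259, py2_4 = 132, px1_5 = 323, py1_5 = 118, px2_6 = 354, py2_6 = 252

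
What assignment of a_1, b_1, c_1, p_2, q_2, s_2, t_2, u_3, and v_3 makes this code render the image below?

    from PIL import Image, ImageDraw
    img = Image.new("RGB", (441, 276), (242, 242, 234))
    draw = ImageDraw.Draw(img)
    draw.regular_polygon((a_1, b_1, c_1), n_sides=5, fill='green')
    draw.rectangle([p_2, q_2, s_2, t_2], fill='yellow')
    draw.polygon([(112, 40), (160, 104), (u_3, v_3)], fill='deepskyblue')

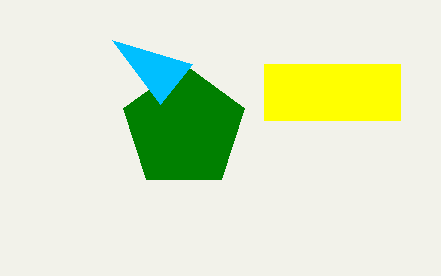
a_1 = 184; b_1 = 128; c_1 = 64; p_2 = 264; q_2 = 64; s_2 = 400; t_2 = 120; u_3 = 192; v_3 = 64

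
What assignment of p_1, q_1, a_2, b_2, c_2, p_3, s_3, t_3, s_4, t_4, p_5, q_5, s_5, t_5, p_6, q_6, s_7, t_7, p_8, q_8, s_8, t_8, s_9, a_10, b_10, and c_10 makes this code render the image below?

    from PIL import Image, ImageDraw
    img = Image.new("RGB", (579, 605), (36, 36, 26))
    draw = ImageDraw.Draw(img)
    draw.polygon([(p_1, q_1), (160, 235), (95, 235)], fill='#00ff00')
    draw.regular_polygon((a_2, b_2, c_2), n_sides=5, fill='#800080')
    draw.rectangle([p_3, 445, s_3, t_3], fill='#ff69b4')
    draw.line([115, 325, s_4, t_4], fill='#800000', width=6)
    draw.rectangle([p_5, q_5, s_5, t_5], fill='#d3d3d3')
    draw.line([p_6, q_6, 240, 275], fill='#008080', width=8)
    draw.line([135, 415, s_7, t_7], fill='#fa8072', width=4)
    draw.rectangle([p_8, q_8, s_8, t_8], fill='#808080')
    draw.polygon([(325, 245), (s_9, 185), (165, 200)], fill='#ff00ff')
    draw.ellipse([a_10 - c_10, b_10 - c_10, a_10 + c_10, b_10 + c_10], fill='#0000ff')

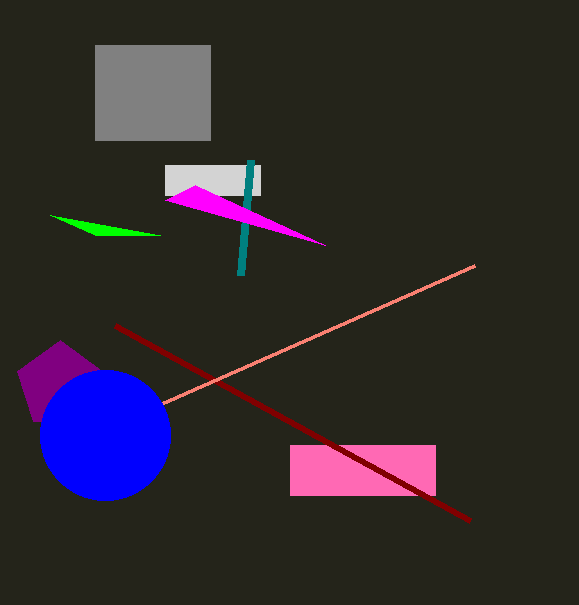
p_1 = 50; q_1 = 215; a_2 = 60; b_2 = 385; c_2 = 45; p_3 = 290; s_3 = 435; t_3 = 495; s_4 = 470; t_4 = 520; p_5 = 165; q_5 = 165; s_5 = 260; t_5 = 195; p_6 = 250; q_6 = 160; s_7 = 475; t_7 = 265; p_8 = 95; q_8 = 45; s_8 = 210; t_8 = 140; s_9 = 195; a_10 = 105; b_10 = 435; c_10 = 65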